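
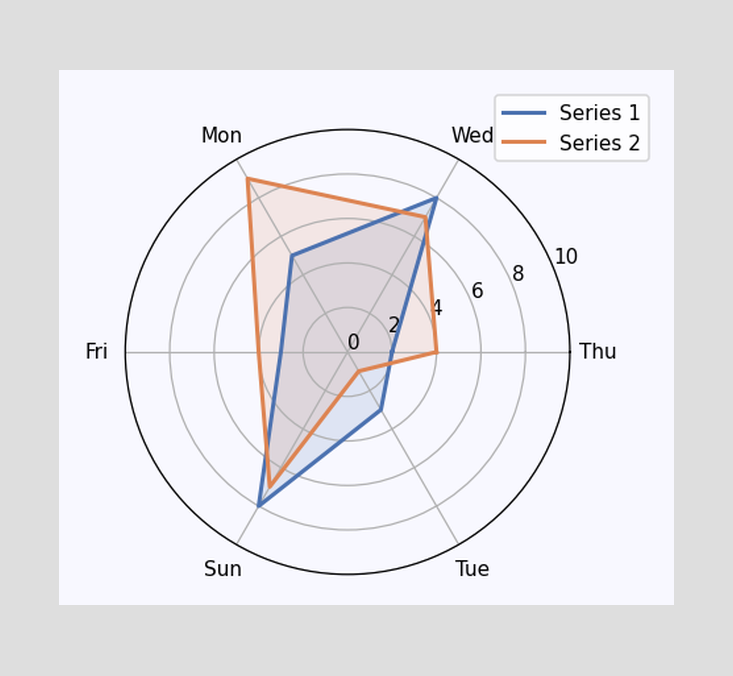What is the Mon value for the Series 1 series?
5

On the Mon axis, Series 1 reaches 5.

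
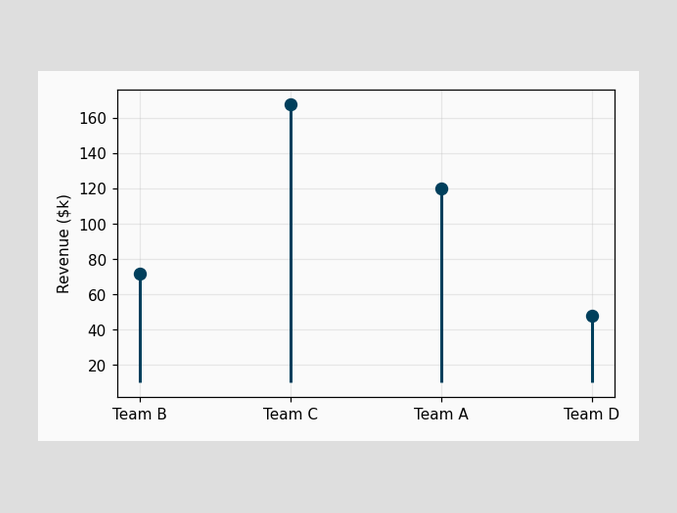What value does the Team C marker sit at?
The Team C marker sits at $168k.

$168k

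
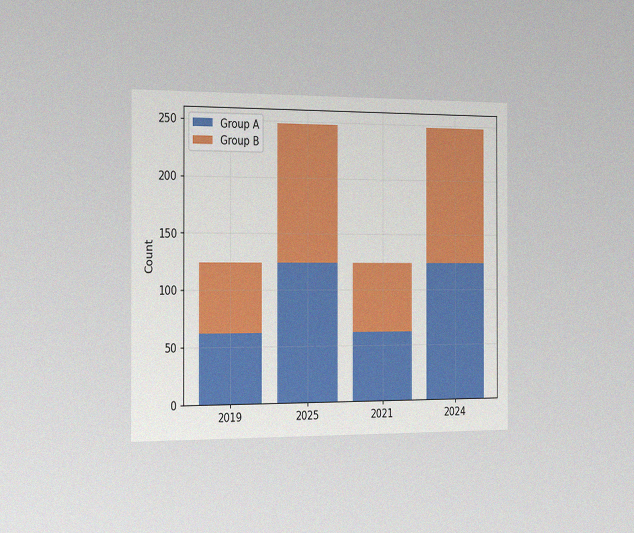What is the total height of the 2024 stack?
248

The chart is viewed slightly from the left, with some photo noise. The 2024 stack's top reaches 248 on the y-axis.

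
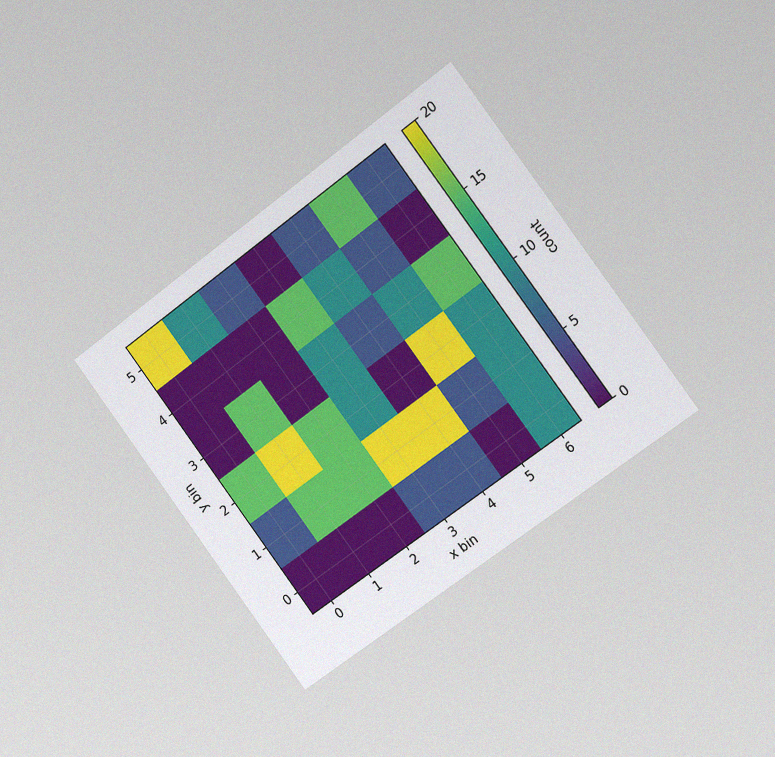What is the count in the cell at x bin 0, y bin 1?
The chart is tilted about 37° counter-clockwise and viewed slightly from the right, with some photo noise. Matching the cell (0, 1) against the colorbar gives 5.

5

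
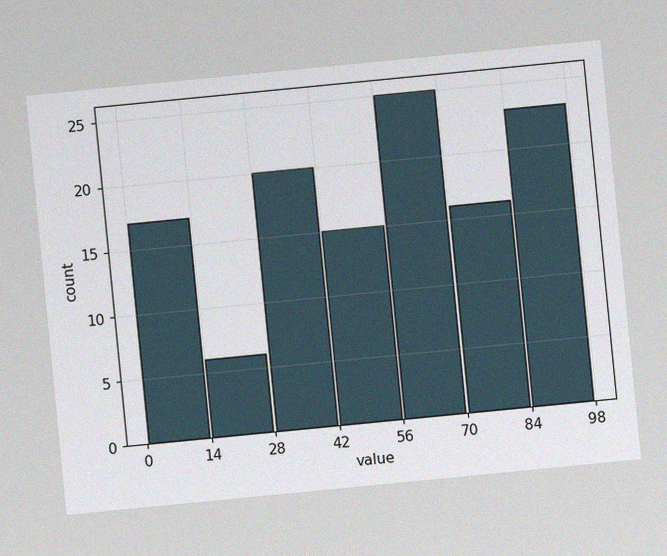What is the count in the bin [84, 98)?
23

The chart is tilted about 6° counter-clockwise, with some photo noise. The [84, 98) bin has height 23.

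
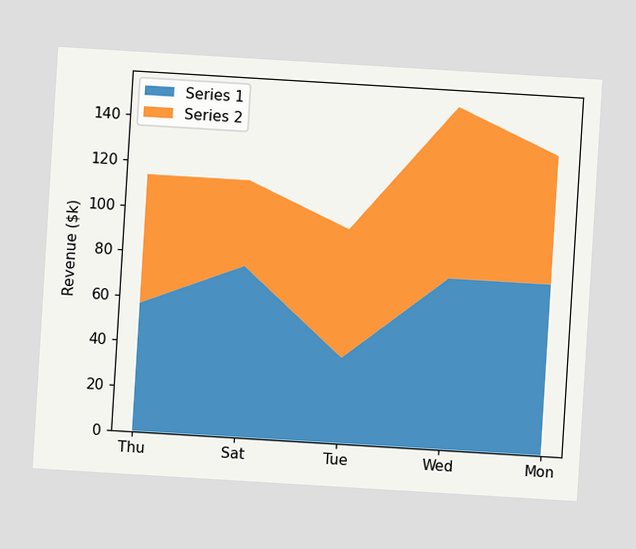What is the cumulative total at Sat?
$114k

The chart is tilted about 3° clockwise. The stacked total at Sat reaches $114k.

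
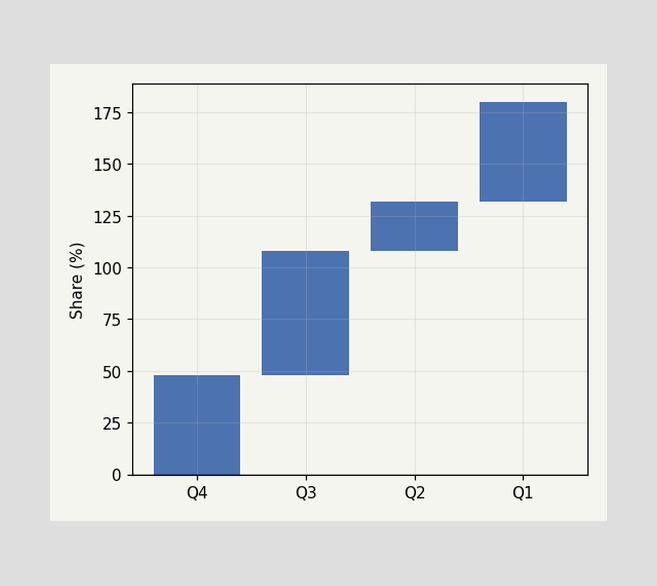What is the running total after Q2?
132%

After Q2 the running total reaches 132%.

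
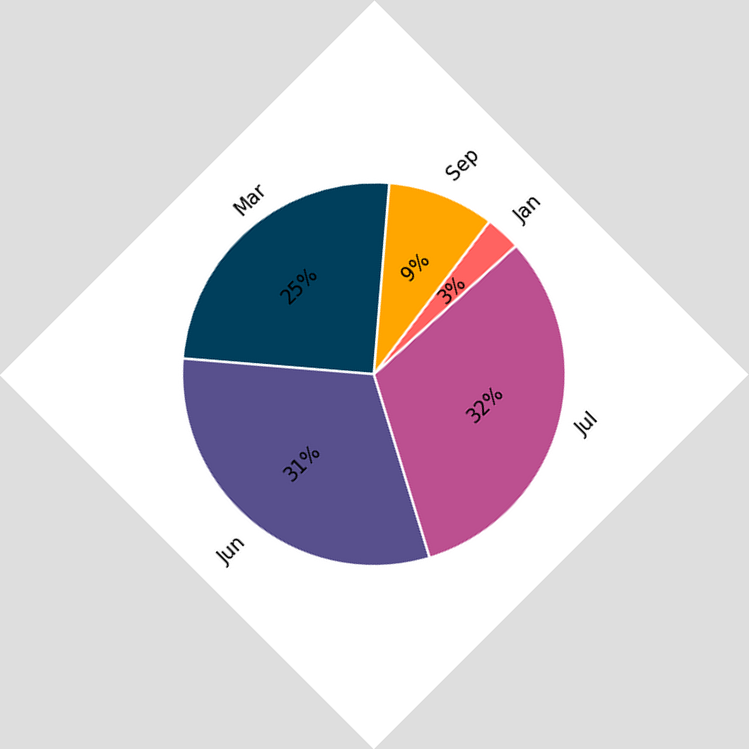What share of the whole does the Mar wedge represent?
The chart is tilted about 45° counter-clockwise. The Mar slice takes up 25% of the pie.

25%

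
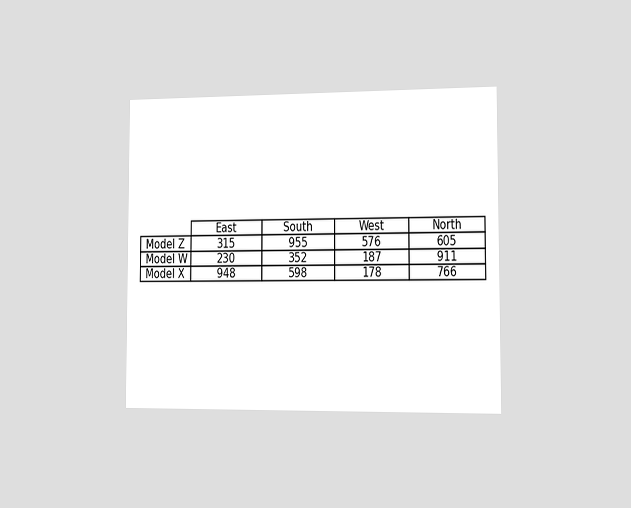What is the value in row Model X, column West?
The chart is viewed slightly from the right. The (Model X, West) cell reads 178.

178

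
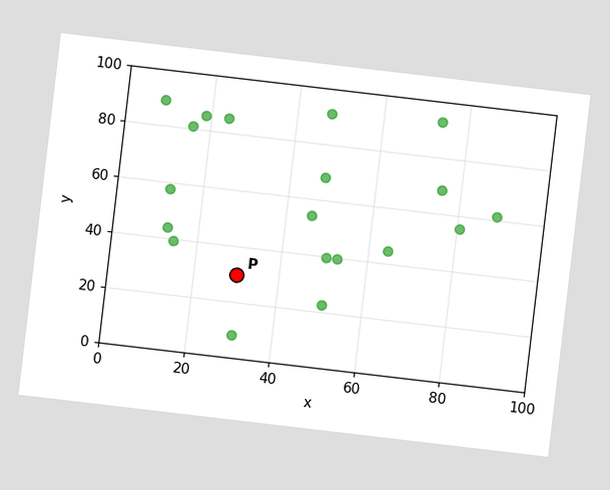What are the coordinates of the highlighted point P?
The chart is tilted about 7° clockwise. Following the gridlines from P to each axis, P sits at (30, 30).

(30, 30)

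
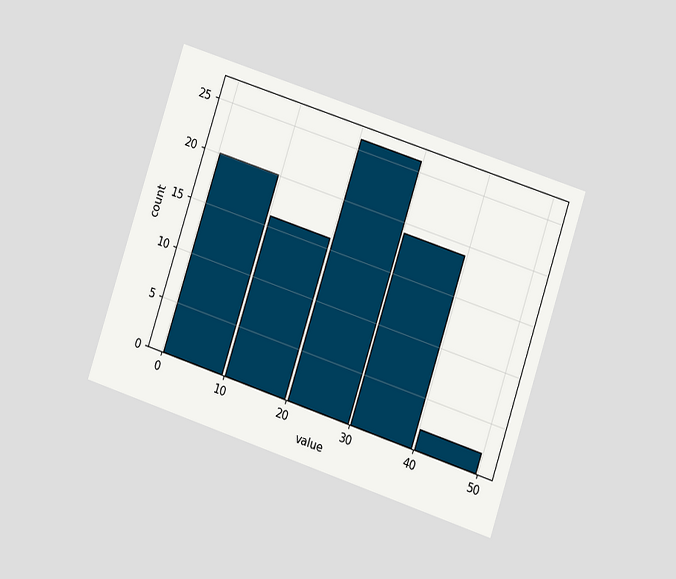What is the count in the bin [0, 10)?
20

The chart is tilted about 18° clockwise and viewed at a slight angle. The [0, 10) bin has height 20.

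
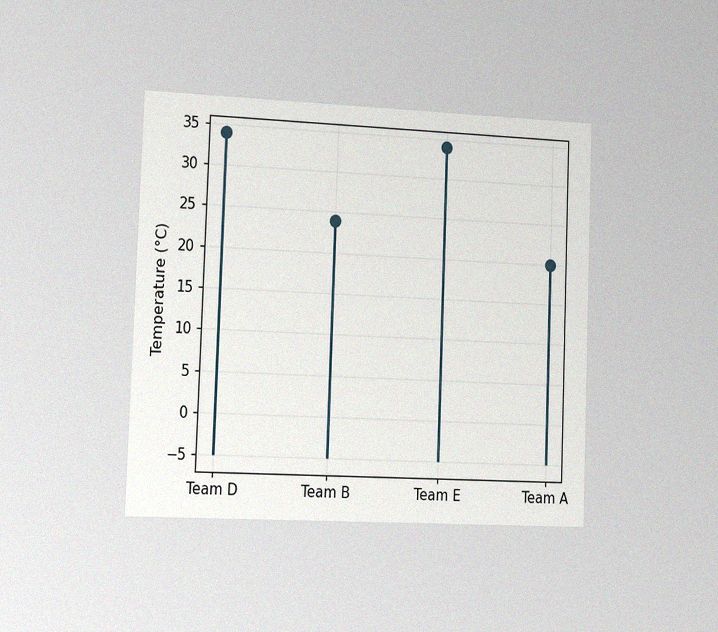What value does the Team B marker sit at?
The chart is tilted about 2° clockwise and viewed slightly from the left, with some photo noise. The Team B marker sits at 24°C.

24°C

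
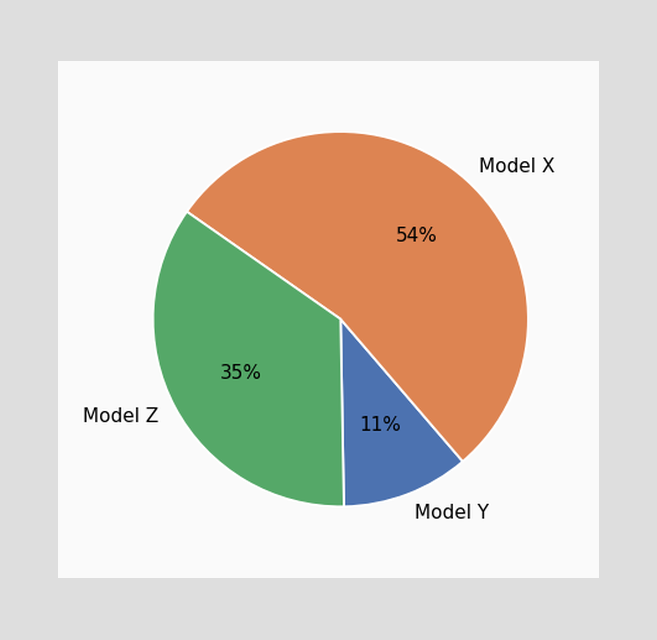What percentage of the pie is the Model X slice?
The Model X slice takes up 54% of the pie.

54%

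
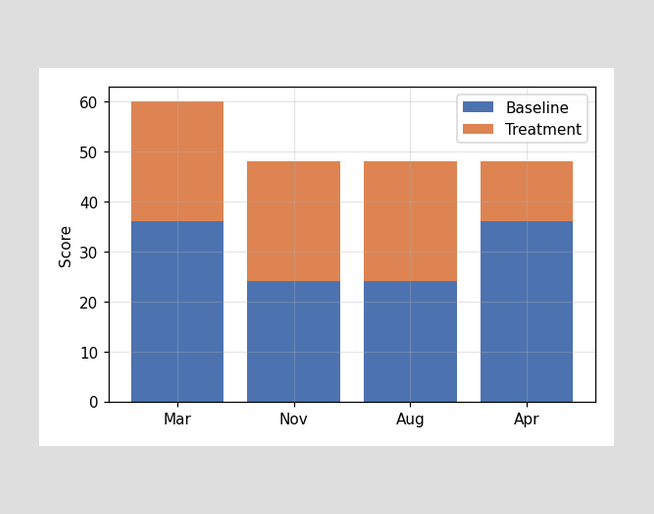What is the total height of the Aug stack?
48

The Aug stack's top reaches 48 on the y-axis.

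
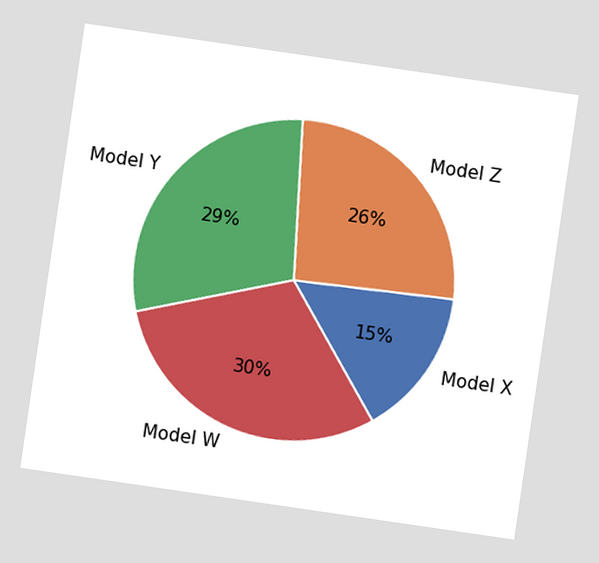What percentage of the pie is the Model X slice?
15%

The chart is tilted about 8° clockwise. The Model X slice takes up 15% of the pie.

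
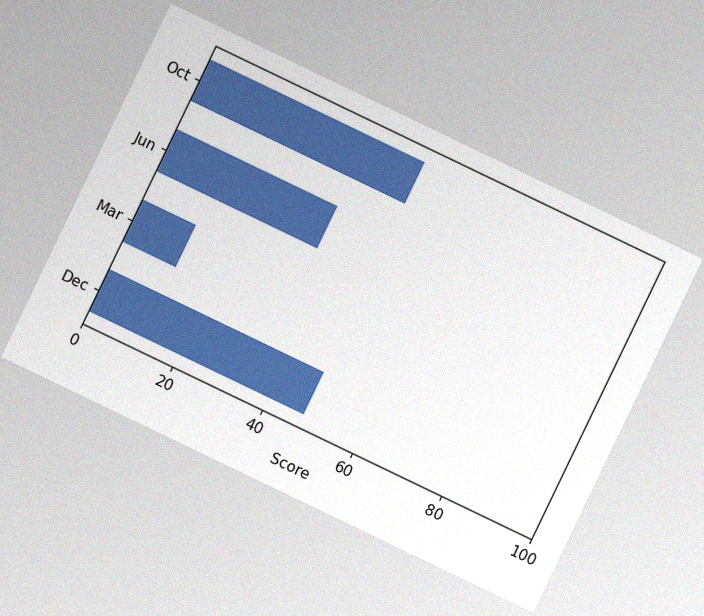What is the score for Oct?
48

The chart is tilted about 26° clockwise, with some photo noise. Reading along the chart's x-axis, the Oct bar reaches 48.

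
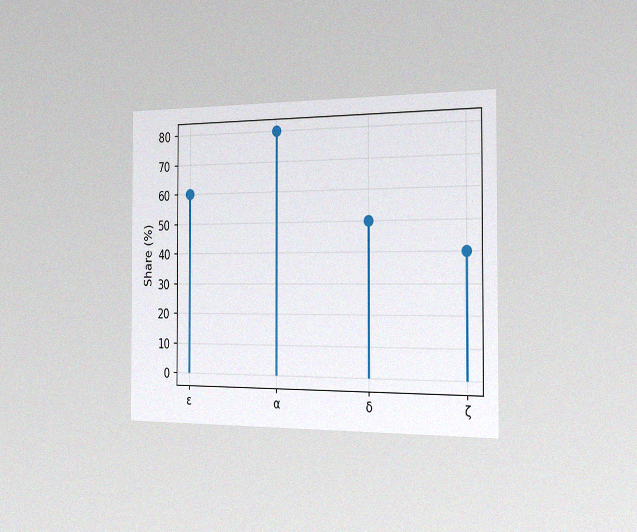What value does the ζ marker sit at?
The chart is viewed slightly from the right, with some photo noise. The ζ marker sits at 40%.

40%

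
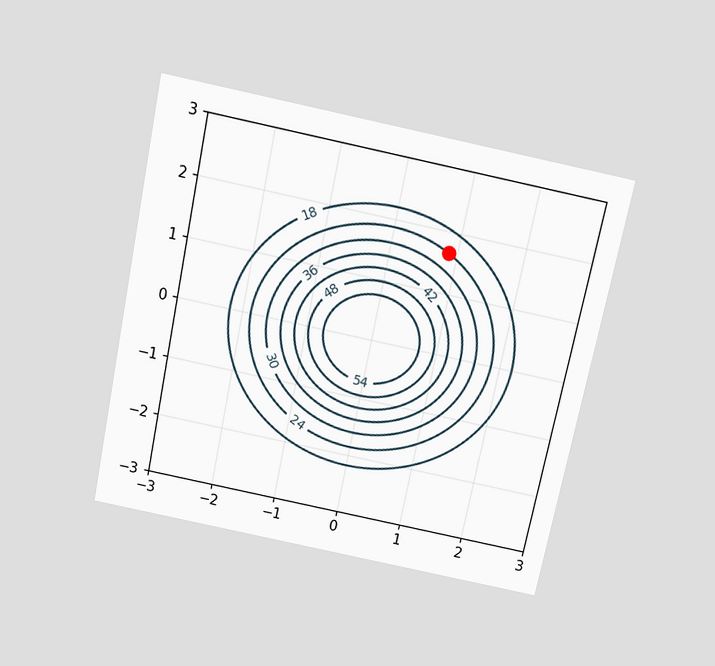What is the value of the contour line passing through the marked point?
The chart is tilted about 12° clockwise and viewed slightly from above. The marked point sits on the contour labelled 24.

24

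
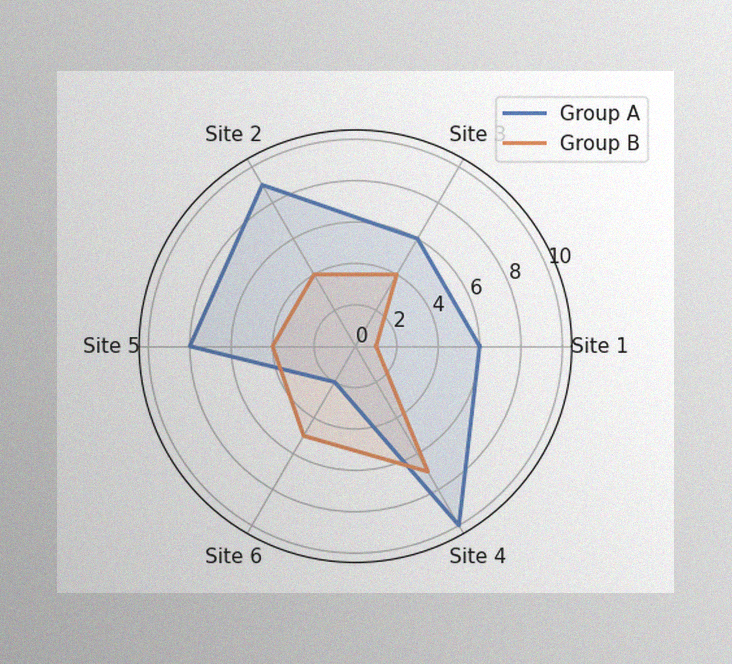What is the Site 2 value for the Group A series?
The image has some photo noise and uneven lighting. On the Site 2 axis, Group A reaches 9.

9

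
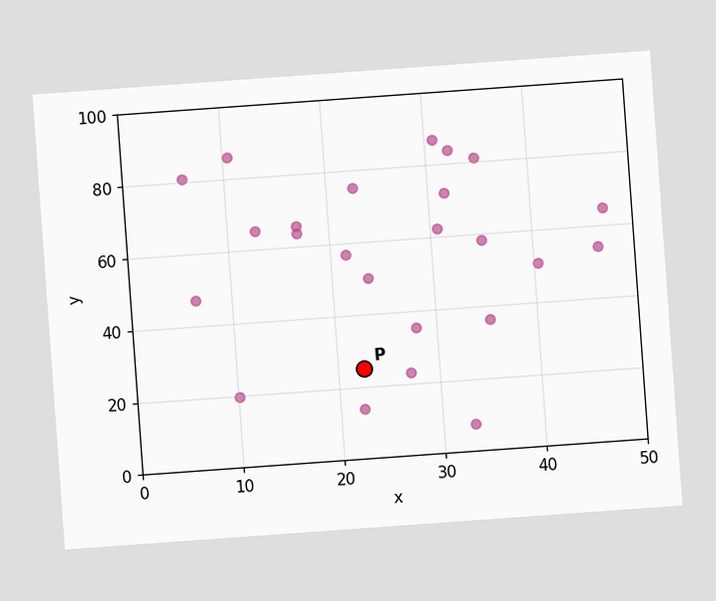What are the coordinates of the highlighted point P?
The chart is tilted about 4° counter-clockwise. Following the gridlines from P to each axis, P sits at (22.5, 25).

(22.5, 25)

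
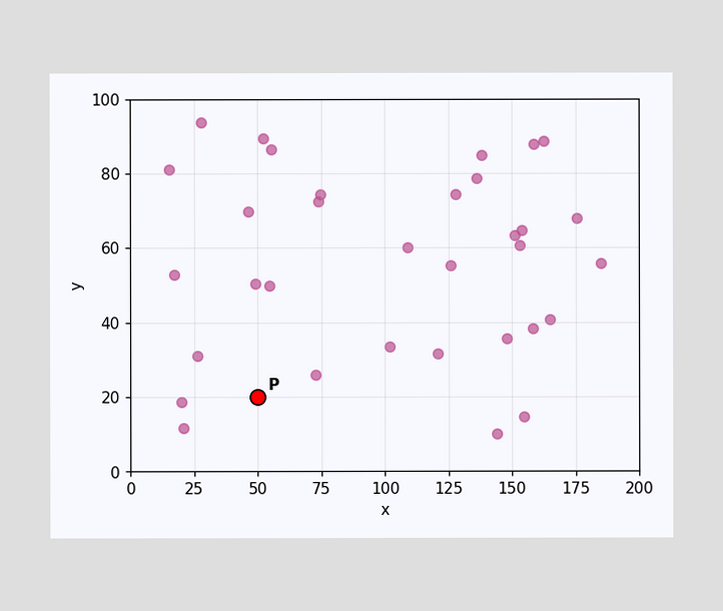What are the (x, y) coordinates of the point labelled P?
(50, 20)

Following the gridlines from P to each axis, P sits at (50, 20).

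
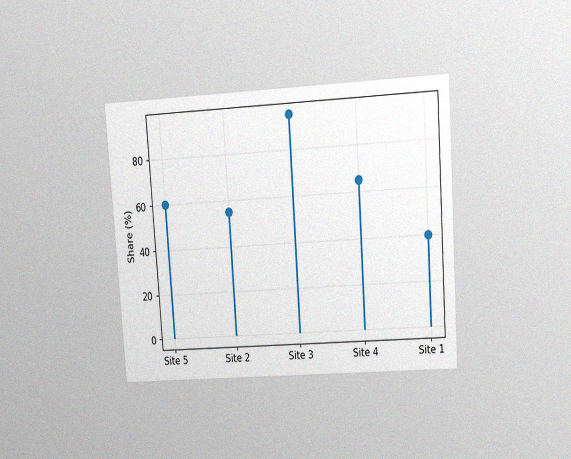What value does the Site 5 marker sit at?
The chart is tilted about 4° counter-clockwise and viewed at a slight angle, with some photo noise. The Site 5 marker sits at 60%.

60%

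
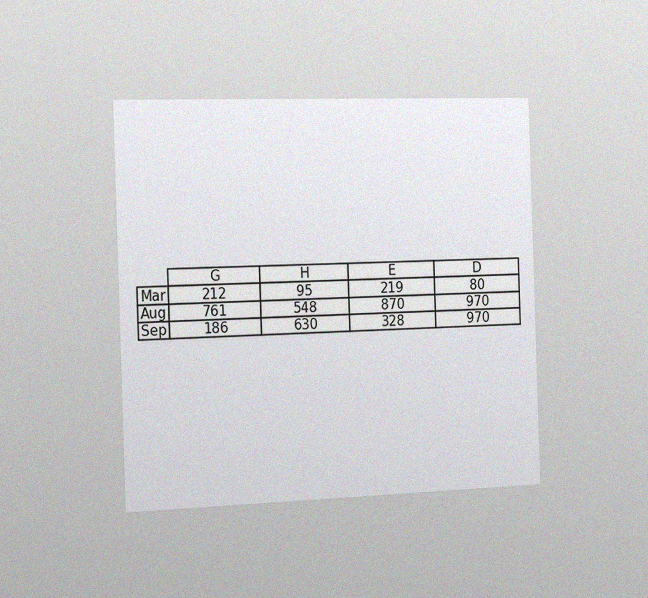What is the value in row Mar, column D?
The chart is viewed slightly from the left, with some photo noise. The (Mar, D) cell reads 80.

80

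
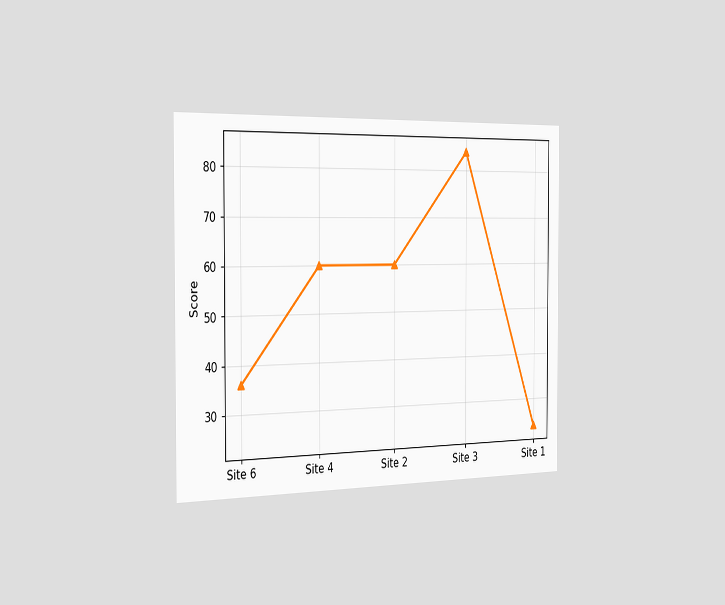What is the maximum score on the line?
The chart is viewed slightly from the left. The highest point is at Site 3, and reading across to the y-axis gives 84.

84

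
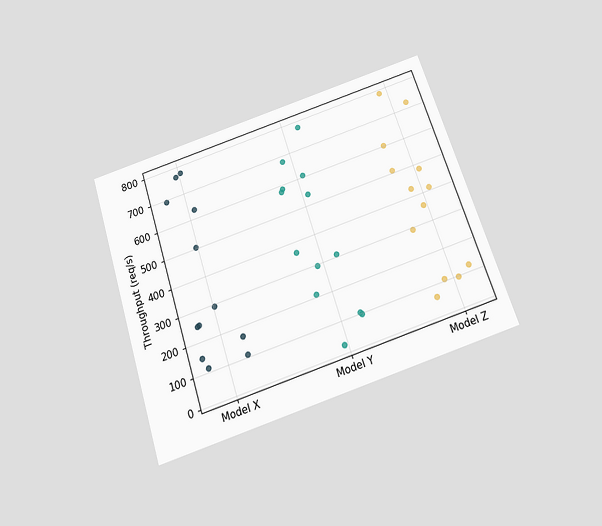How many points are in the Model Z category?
The chart is tilted about 18° counter-clockwise and viewed slightly from below. Counting the markers in the Model Z column gives 13.

13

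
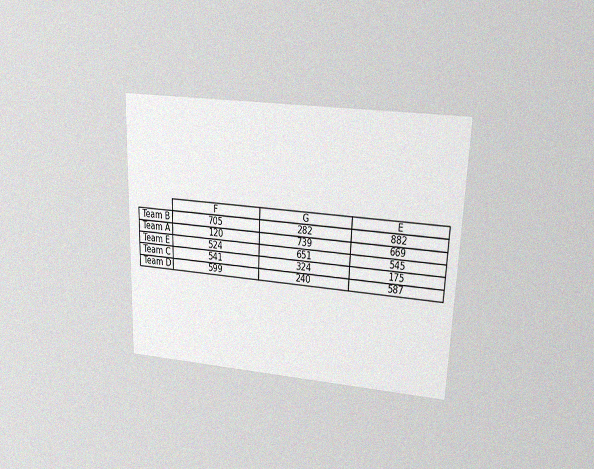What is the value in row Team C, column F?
541

The chart is tilted about 2° clockwise and viewed at a slight angle, with some photo noise. The (Team C, F) cell reads 541.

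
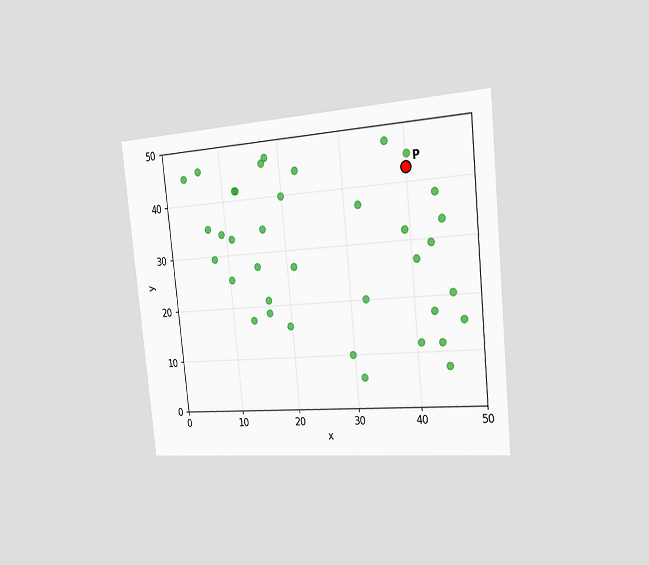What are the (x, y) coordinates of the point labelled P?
The chart is tilted about 6° counter-clockwise and viewed slightly from the right. Following the gridlines from P to each axis, P sits at (40, 42.5).

(40, 42.5)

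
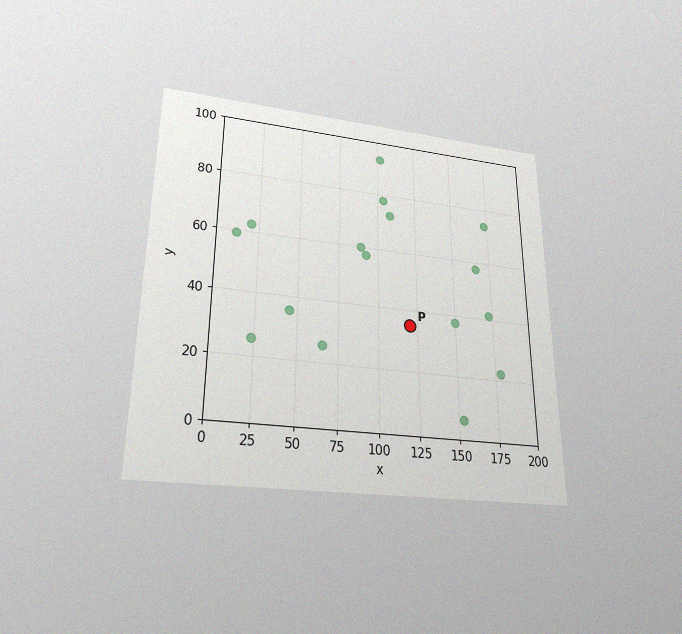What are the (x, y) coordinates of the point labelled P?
(120, 35)

The chart is viewed slightly from below, with some photo noise. Following the gridlines from P to each axis, P sits at (120, 35).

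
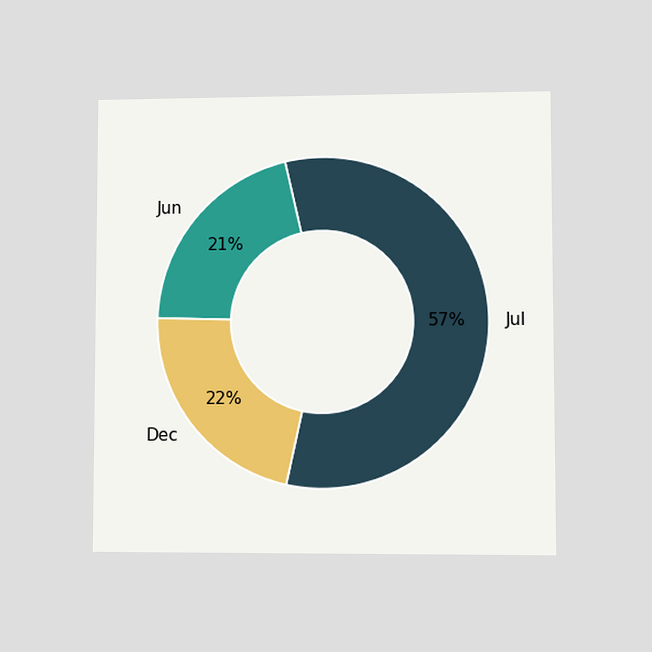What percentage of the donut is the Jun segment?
21%

The chart is viewed at a slight angle. The Jun segment takes up 21% of the ring.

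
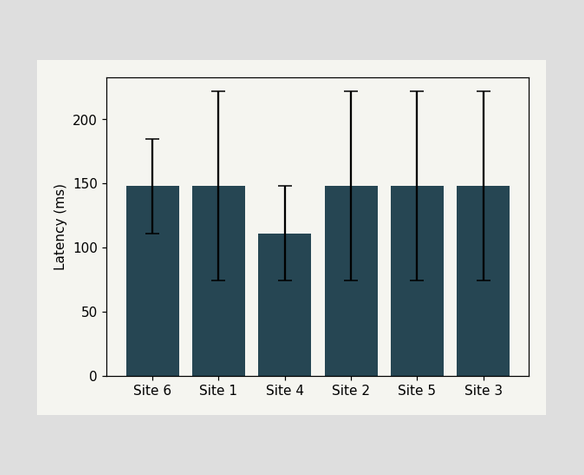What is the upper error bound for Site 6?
The Site 6 bar's upper whisker reaches 185ms.

185ms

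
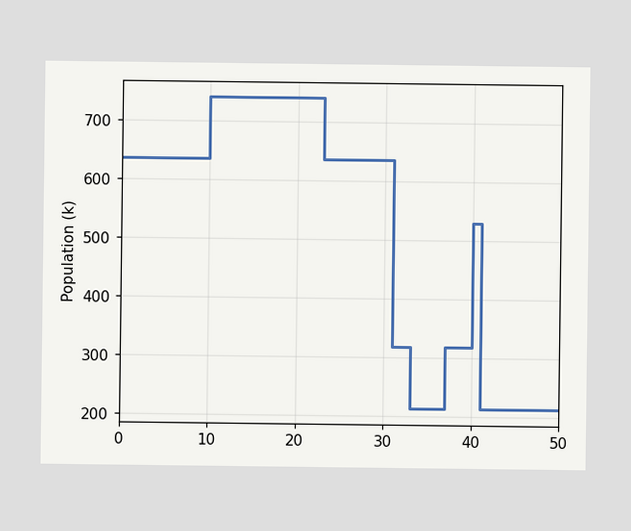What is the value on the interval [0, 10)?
636k

On [0, 10) the step sits at 636k.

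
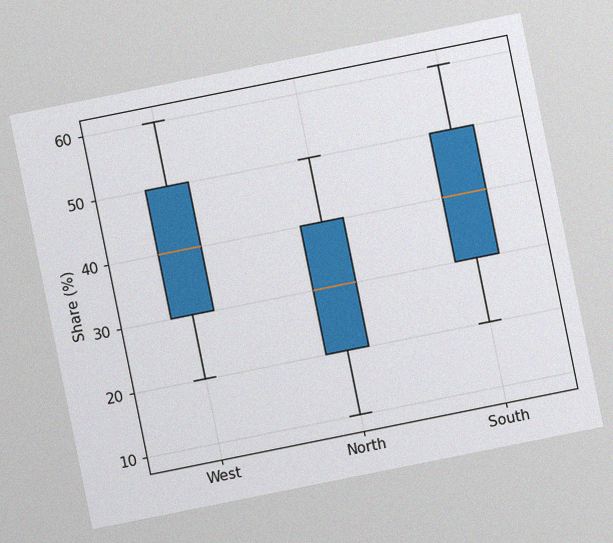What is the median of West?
The chart is tilted about 11° counter-clockwise, with some photo noise. The median line in the West box sits at 40%.

40%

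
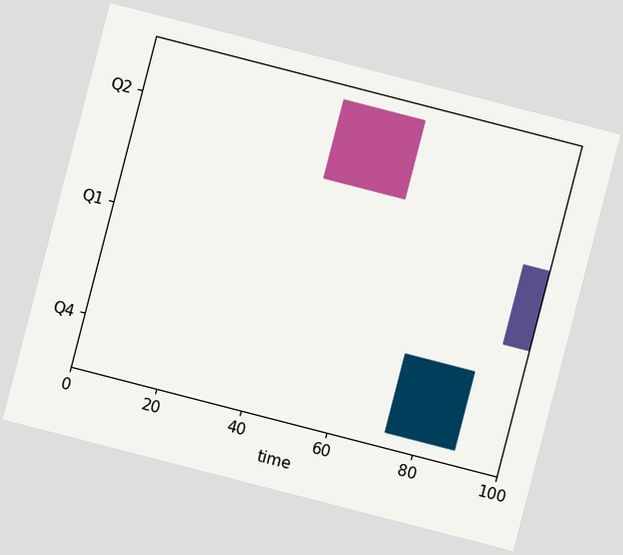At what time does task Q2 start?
The chart is tilted about 14° clockwise. The Q2 bar begins at t=45.

45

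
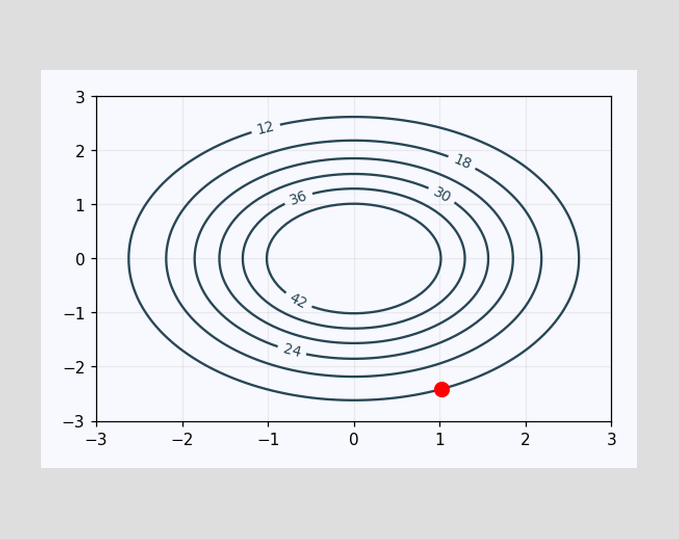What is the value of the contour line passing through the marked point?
12

The marked point sits on the contour labelled 12.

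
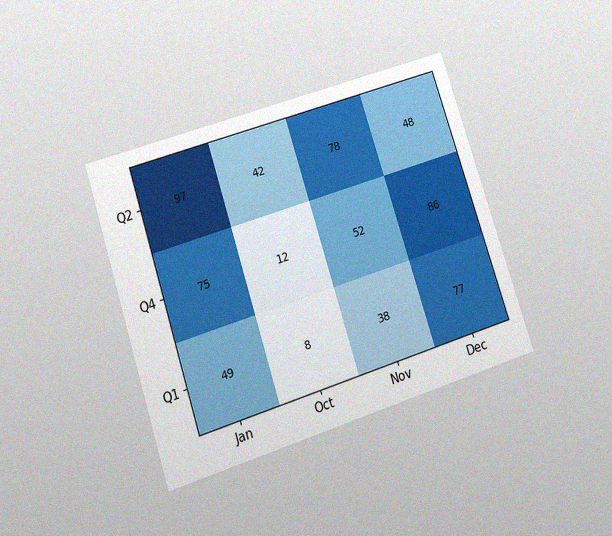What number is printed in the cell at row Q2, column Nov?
The chart is tilted about 18° counter-clockwise and viewed at a slight angle, with some photo noise. The (Q2, Nov) cell reads 78.

78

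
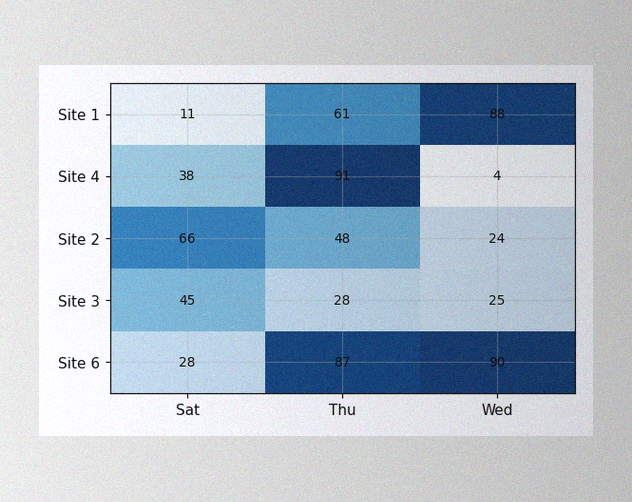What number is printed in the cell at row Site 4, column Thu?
91

The image has some photo noise and uneven lighting. The (Site 4, Thu) cell reads 91.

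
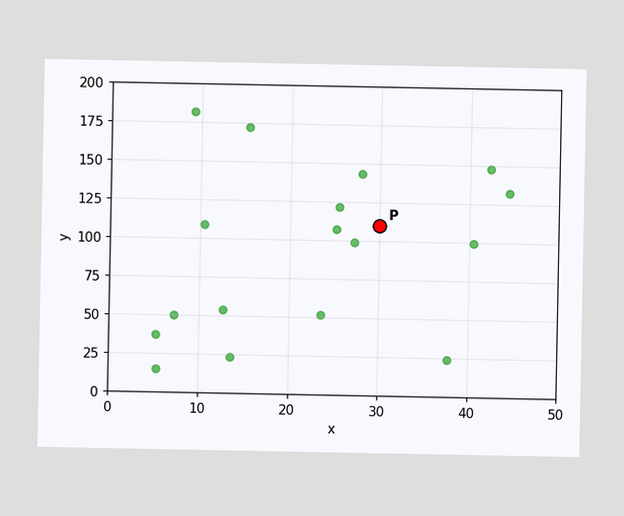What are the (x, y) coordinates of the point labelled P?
Following the gridlines from P to each axis, P sits at (30, 110).

(30, 110)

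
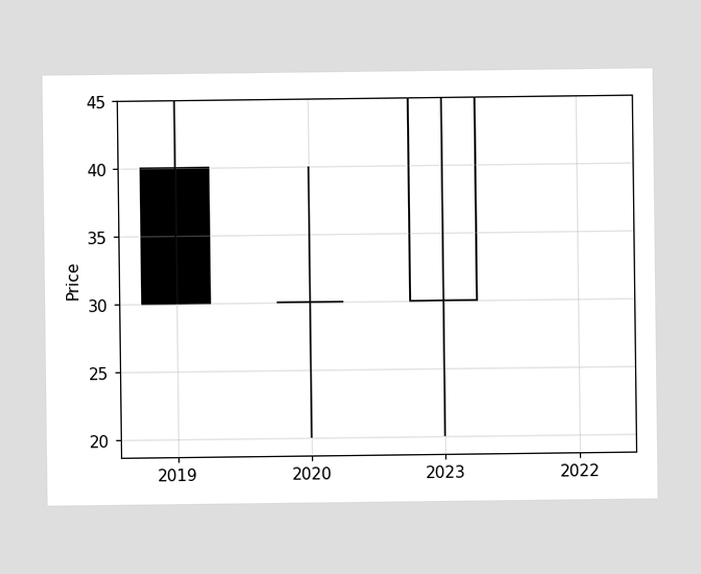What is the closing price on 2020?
30

The 2020 candle closes at 30.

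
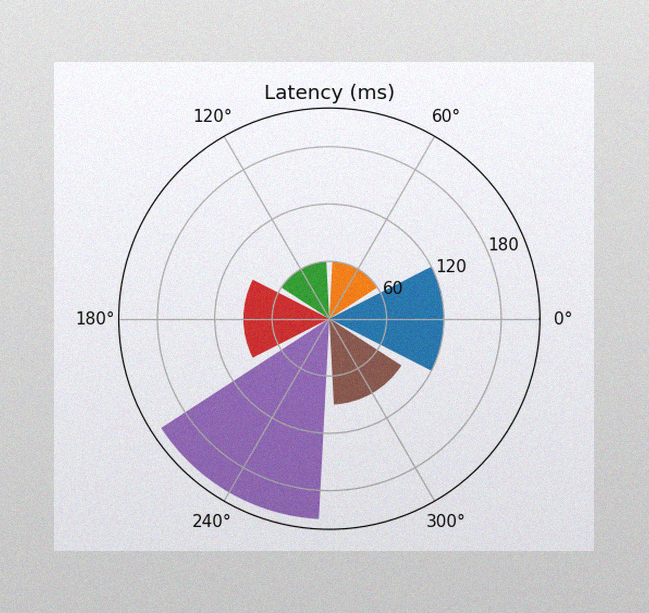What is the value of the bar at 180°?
90ms

The image has some photo noise and uneven lighting. The bar at 180° reaches 90ms on the radial axis.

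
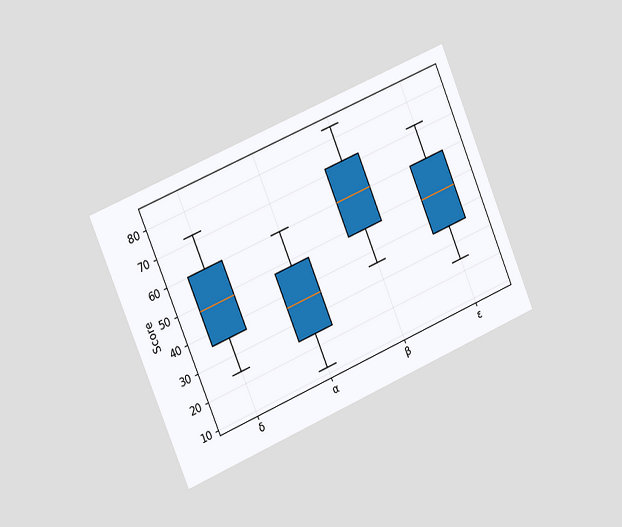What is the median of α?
36

The chart is tilted about 23° counter-clockwise and viewed slightly from the left. The median line in the α box sits at 36.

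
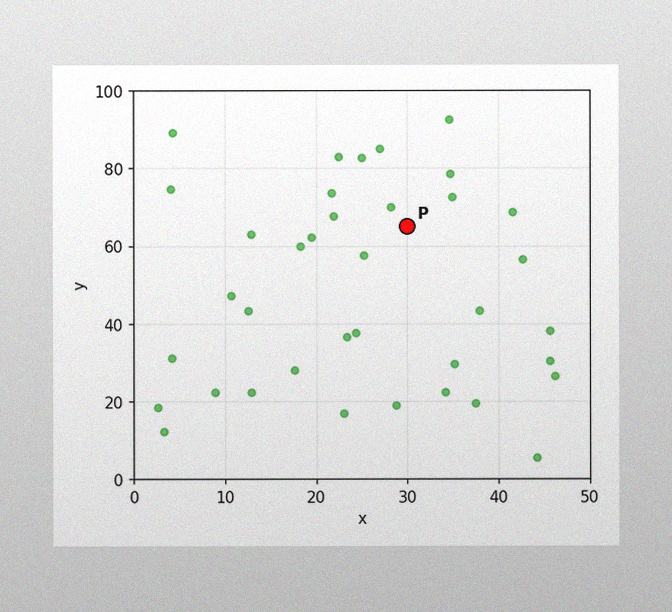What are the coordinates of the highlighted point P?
The image has some photo noise and uneven lighting. Following the gridlines from P to each axis, P sits at (30, 65).

(30, 65)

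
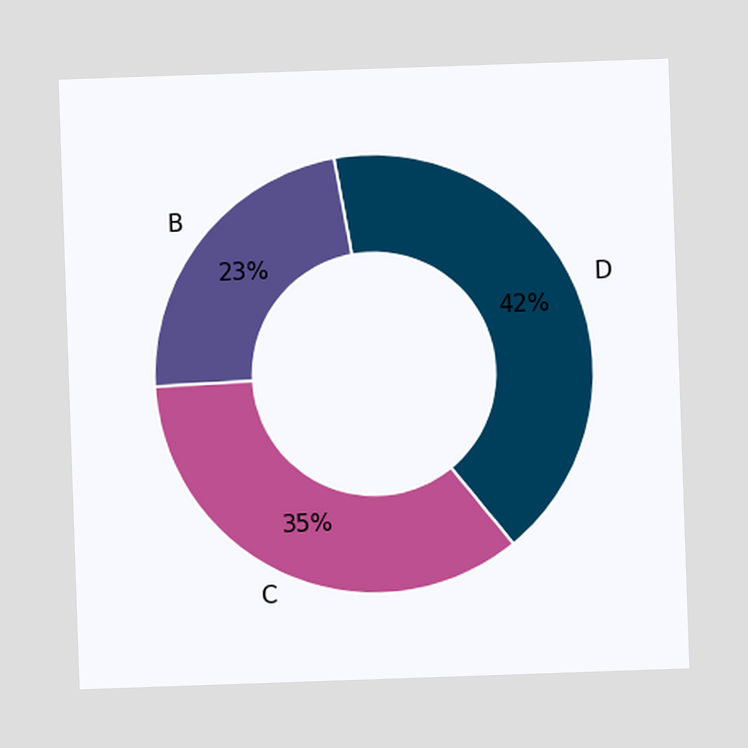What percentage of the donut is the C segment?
The C segment takes up 35% of the ring.

35%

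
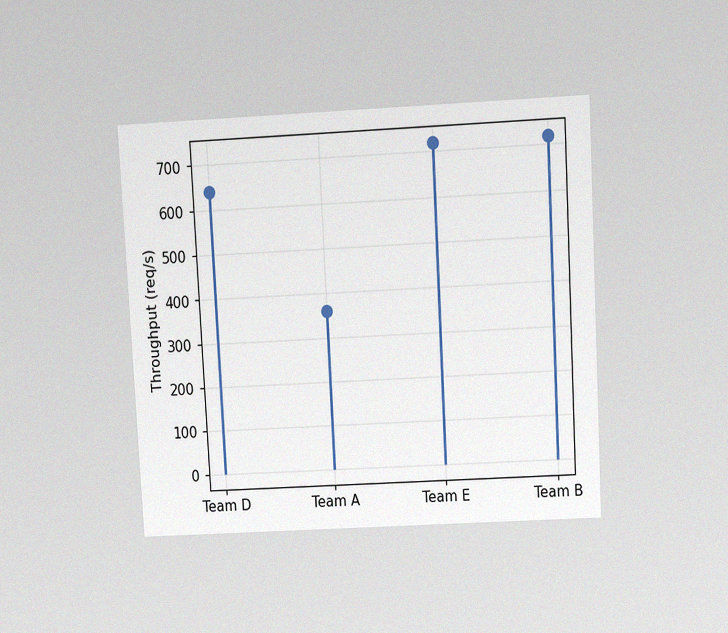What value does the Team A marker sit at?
The chart is tilted about 3° counter-clockwise and viewed slightly from above, with some photo noise. The Team A marker sits at 360req/s.

360req/s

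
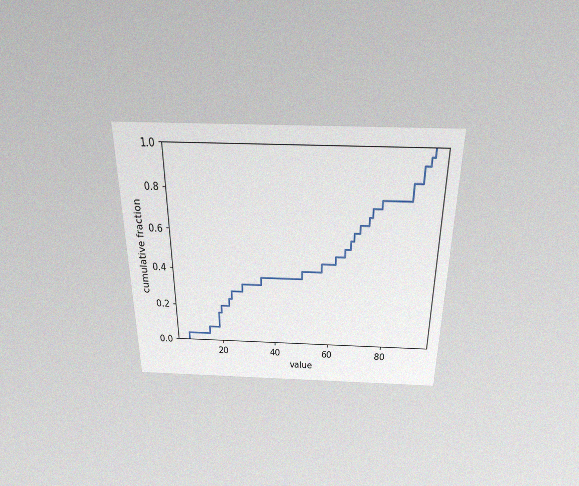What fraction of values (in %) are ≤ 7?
4%

The chart is viewed slightly from above, with some photo noise. At x=7 the ECDF step is at 4%.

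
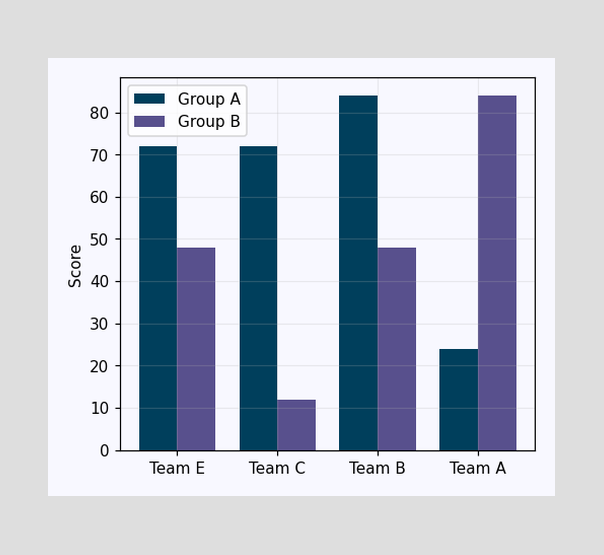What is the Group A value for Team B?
84

The Group A bar at Team B reaches 84 on the y-axis.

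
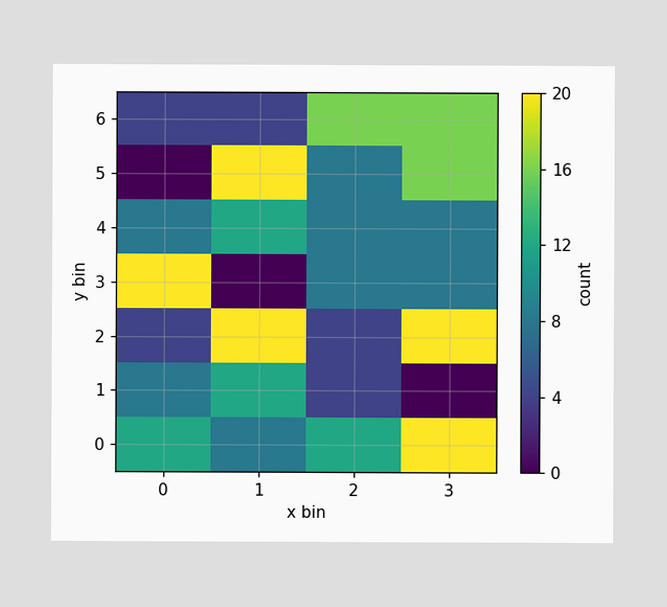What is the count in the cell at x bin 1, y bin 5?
20

Matching the cell (1, 5) against the colorbar gives 20.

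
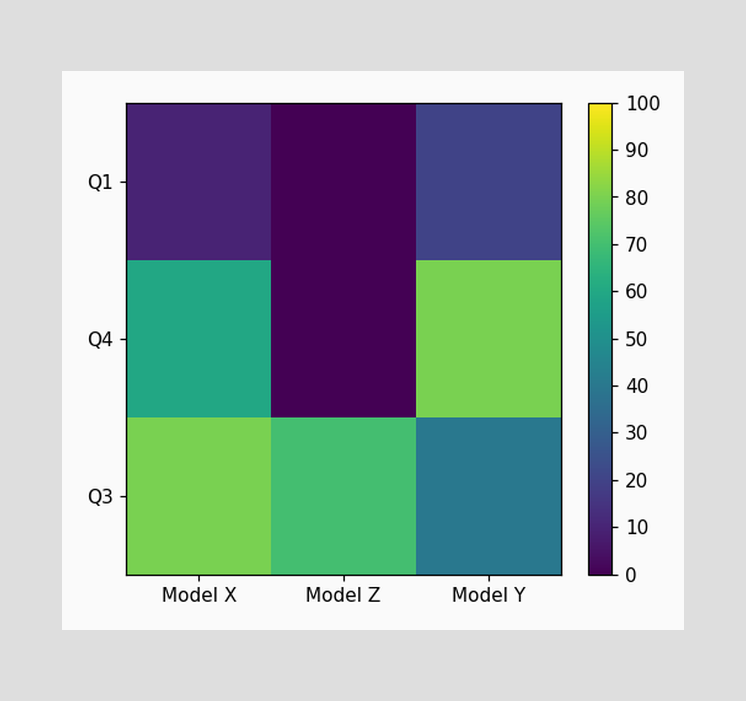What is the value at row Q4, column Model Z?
0

Matching cell (Q4, Model Z) against the colorbar gives 0.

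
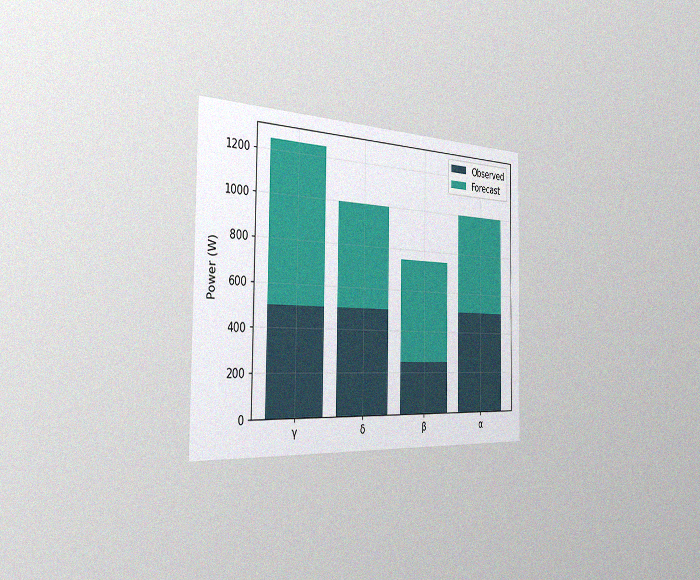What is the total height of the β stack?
The chart is viewed slightly from the left, with some photo noise. The β stack's top reaches 750W on the y-axis.

750W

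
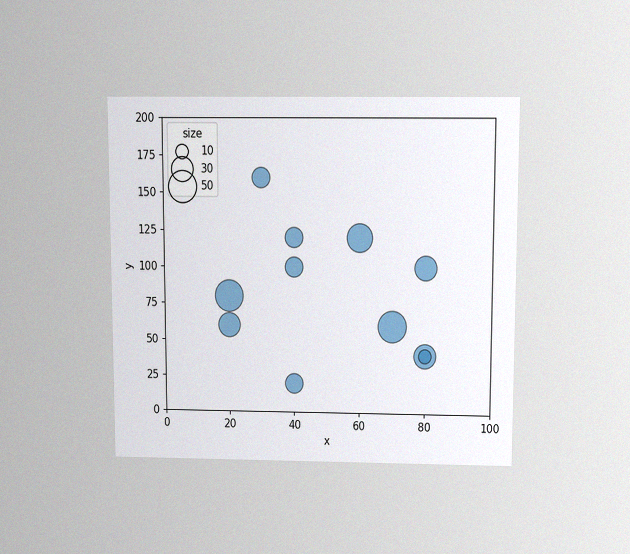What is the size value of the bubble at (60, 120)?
The chart is viewed slightly from above, with some photo noise. Matching the bubble at (60, 120) against the size legend gives 40.

40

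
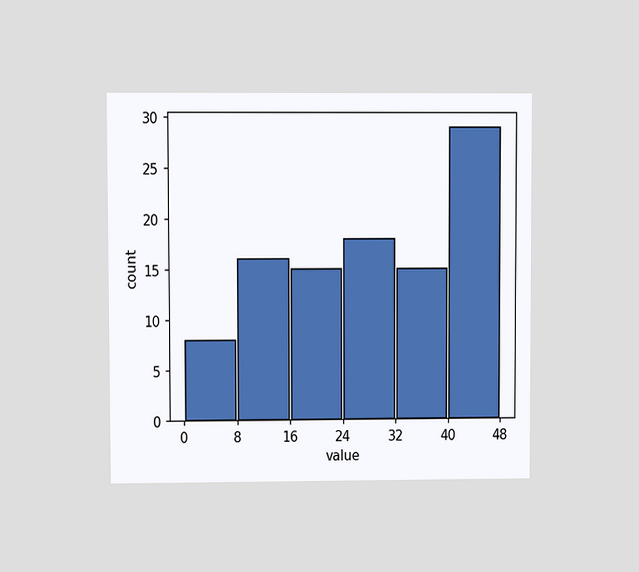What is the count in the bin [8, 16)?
16

The chart is viewed at a slight angle. The [8, 16) bin has height 16.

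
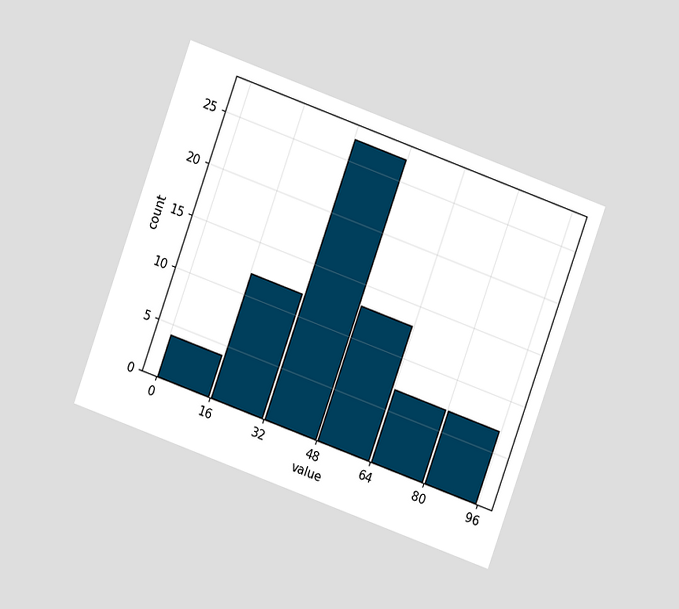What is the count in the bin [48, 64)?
13

The chart is tilted about 20° clockwise and viewed at a slight angle. The [48, 64) bin has height 13.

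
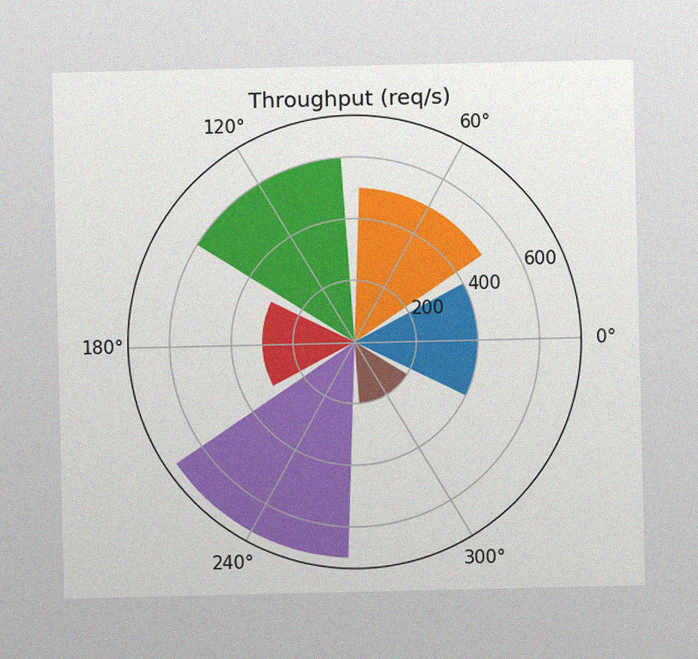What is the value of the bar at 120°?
The image has some photo noise and uneven lighting. The bar at 120° reaches 600req/s on the radial axis.

600req/s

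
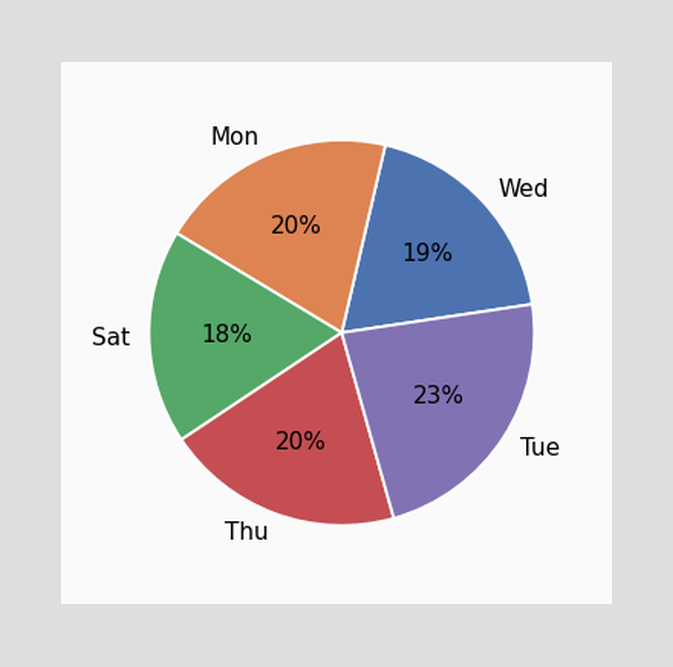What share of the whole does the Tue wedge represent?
The Tue slice takes up 23% of the pie.

23%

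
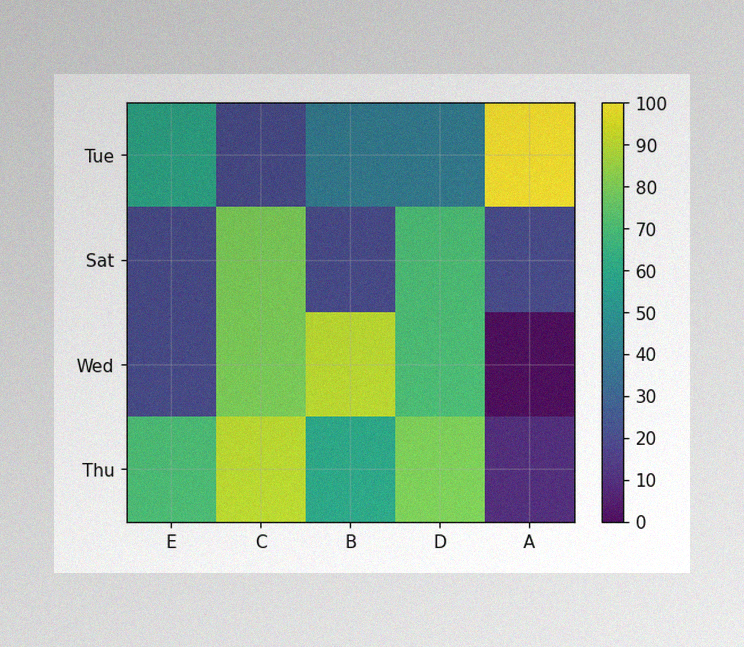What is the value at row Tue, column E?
60

The image has some photo noise and uneven lighting. Matching cell (Tue, E) against the colorbar gives 60.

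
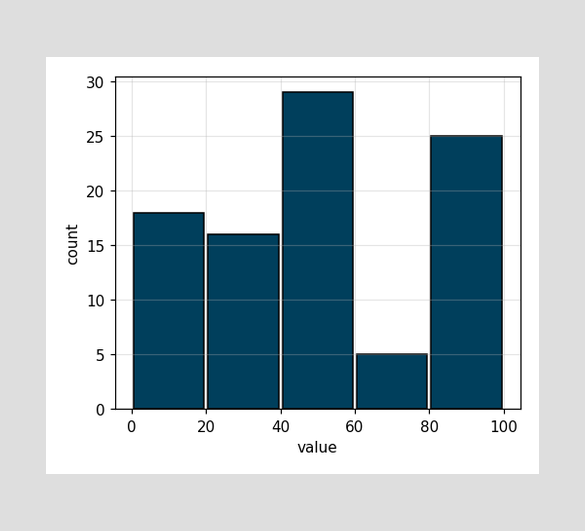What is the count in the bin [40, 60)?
29

The [40, 60) bin has height 29.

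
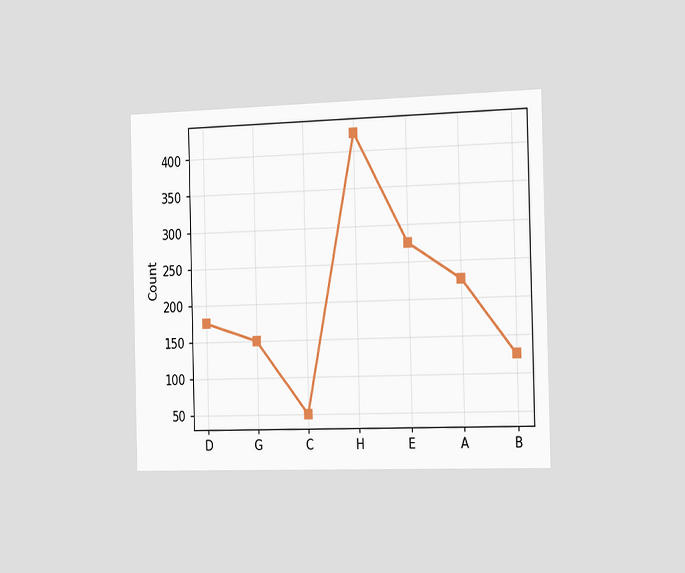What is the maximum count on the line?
The chart is viewed slightly from the right. The highest point is at H, and reading across to the y-axis gives 425.

425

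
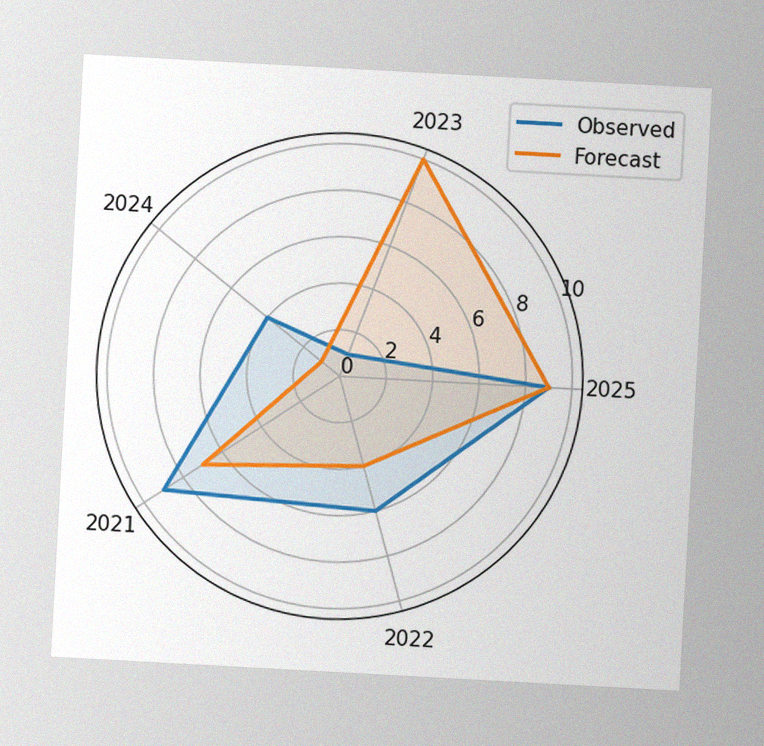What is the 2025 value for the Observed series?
The chart is tilted about 3° clockwise, with some photo noise. On the 2025 axis, Observed reaches 9.

9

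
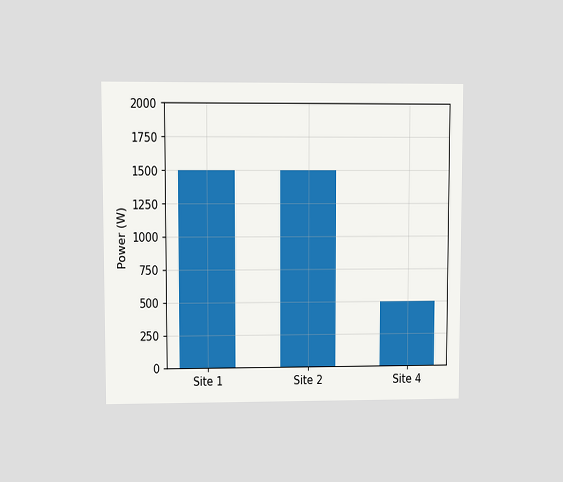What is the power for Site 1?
The chart is viewed at a slight angle. Reading along the chart's y-axis, the Site 1 bar reaches 1500W.

1500W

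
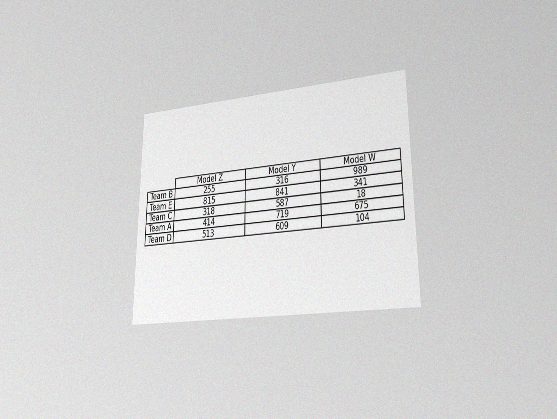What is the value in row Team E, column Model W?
The chart is viewed at a slight angle, with some photo noise. The (Team E, Model W) cell reads 341.

341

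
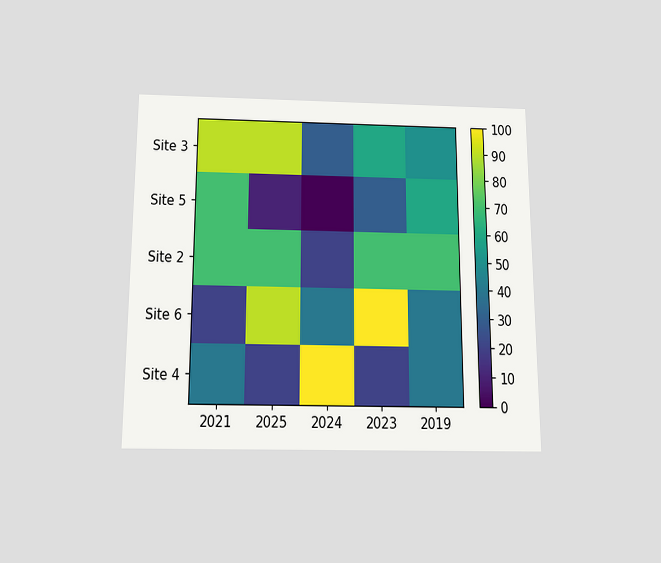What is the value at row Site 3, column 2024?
The chart is viewed slightly from below. Matching cell (Site 3, 2024) against the colorbar gives 30.

30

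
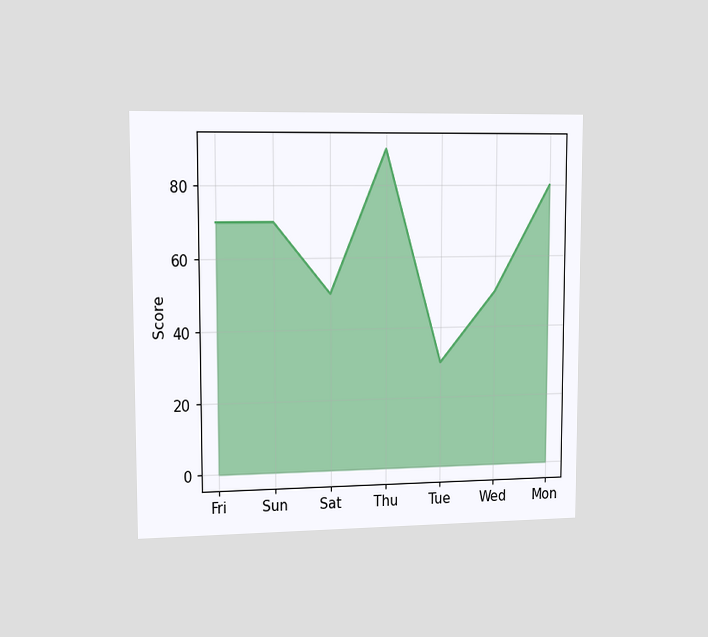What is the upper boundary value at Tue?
30

The chart is viewed slightly from the left. At Tue the upper boundary is at 30.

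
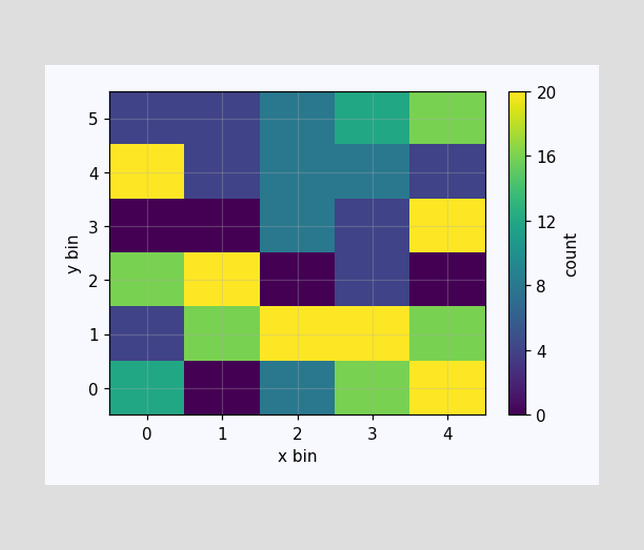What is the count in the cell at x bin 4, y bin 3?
20

Matching the cell (4, 3) against the colorbar gives 20.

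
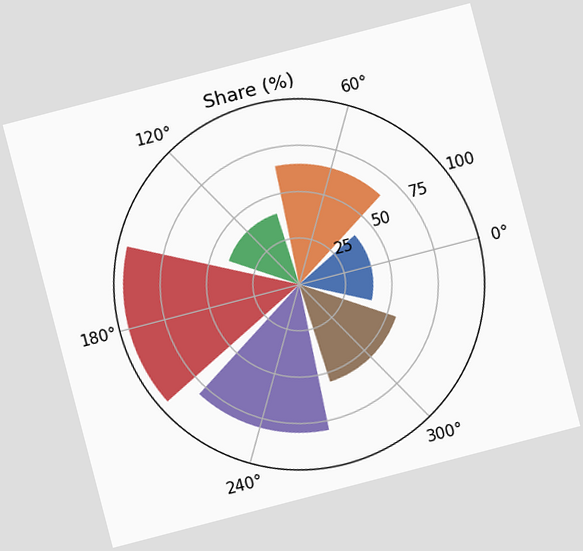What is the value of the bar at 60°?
65%

The chart is tilted about 15° counter-clockwise. The bar at 60° reaches 65% on the radial axis.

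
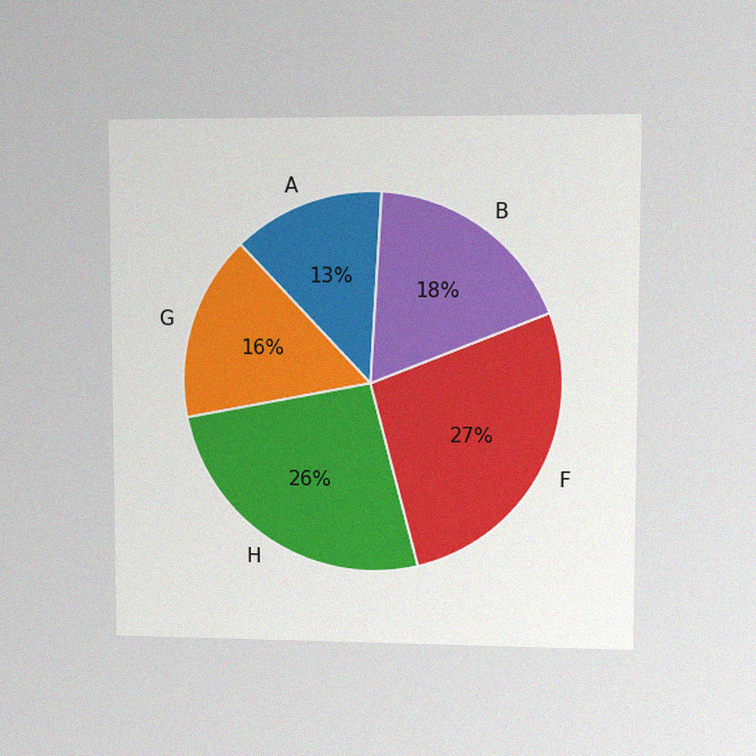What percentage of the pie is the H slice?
The chart is viewed at a slight angle, with some photo noise. The H slice takes up 26% of the pie.

26%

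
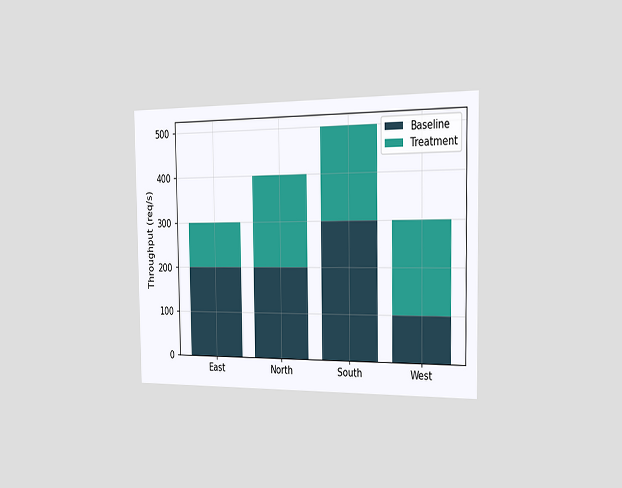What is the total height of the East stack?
300req/s

The chart is viewed slightly from the right. The East stack's top reaches 300req/s on the y-axis.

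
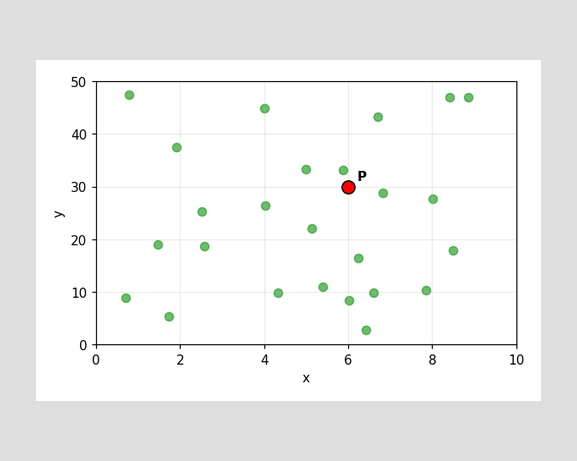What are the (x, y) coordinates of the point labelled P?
Following the gridlines from P to each axis, P sits at (6, 30).

(6, 30)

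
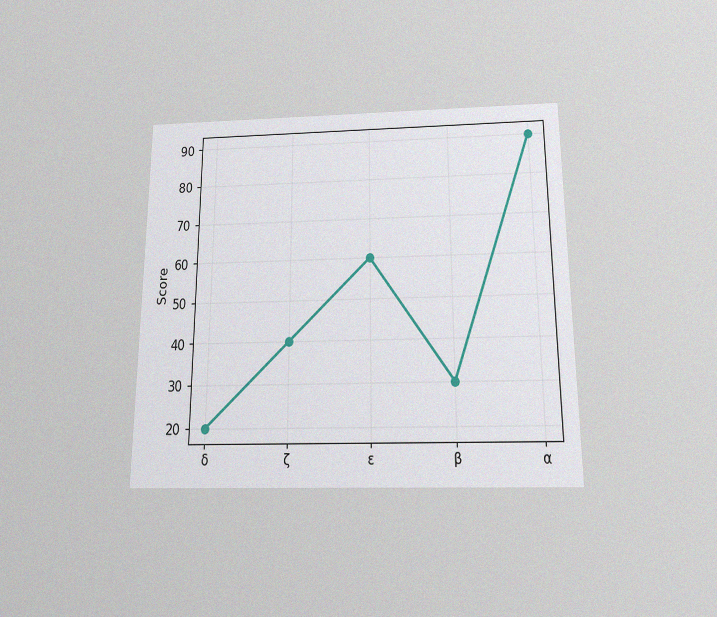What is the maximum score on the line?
The chart is viewed slightly from below, with some photo noise. The highest point is at α, and reading across to the y-axis gives 90.

90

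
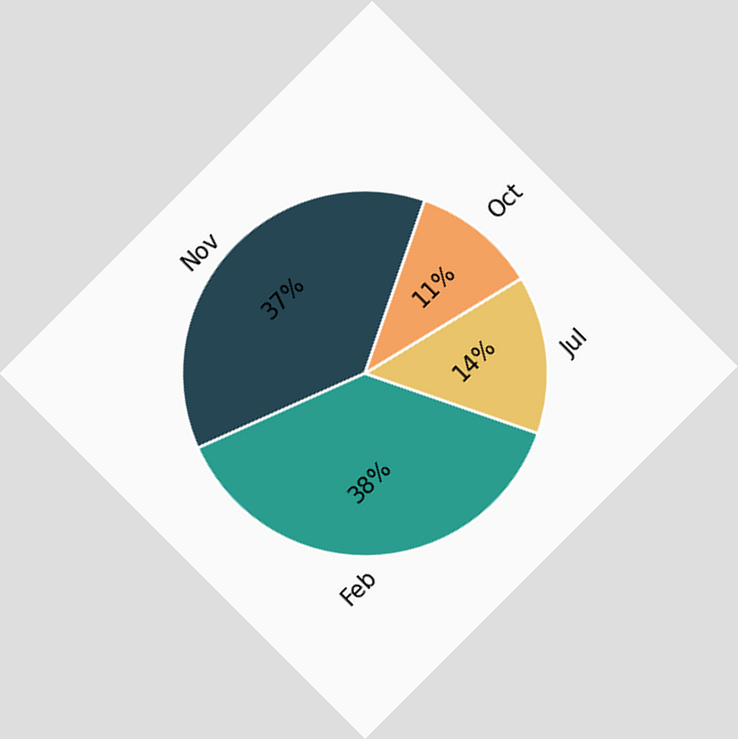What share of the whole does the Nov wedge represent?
37%

The chart is tilted about 45° counter-clockwise. The Nov slice takes up 37% of the pie.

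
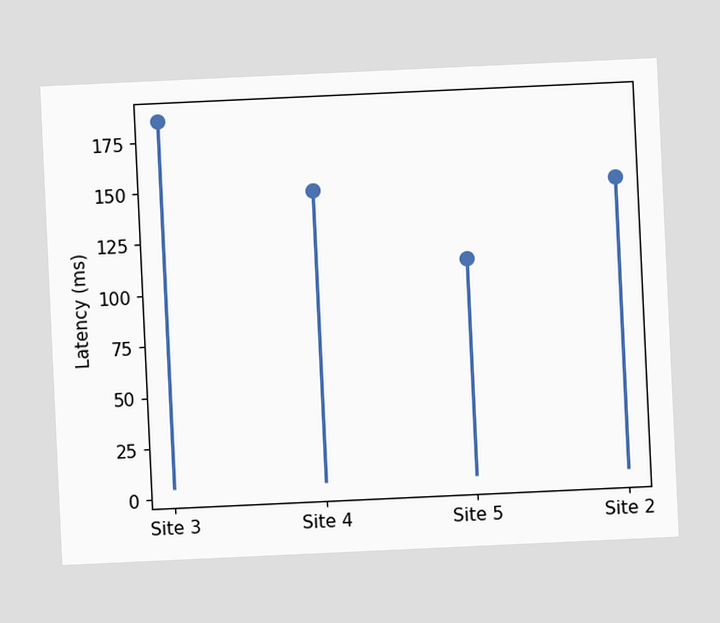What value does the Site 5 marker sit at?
The chart is tilted about 3° counter-clockwise. The Site 5 marker sits at 111ms.

111ms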